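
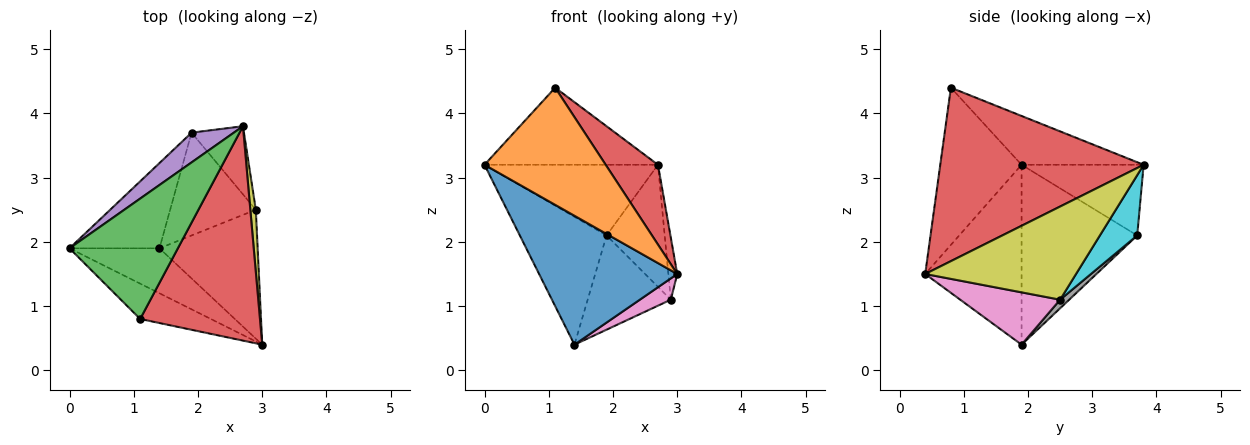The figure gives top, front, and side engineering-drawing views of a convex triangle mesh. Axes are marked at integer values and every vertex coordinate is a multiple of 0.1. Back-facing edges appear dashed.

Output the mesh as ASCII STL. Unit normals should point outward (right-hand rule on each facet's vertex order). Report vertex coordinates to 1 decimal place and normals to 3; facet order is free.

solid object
 facet normal -0.550 -0.788 -0.275
  outer loop
   vertex 1.4 1.9 0.4
   vertex 3.0 0.4 1.5
   vertex 0.0 1.9 3.2
  endloop
 endfacet
 facet normal -0.540 -0.806 -0.243
  outer loop
   vertex 1.1 0.8 4.4
   vertex 0.0 1.9 3.2
   vertex 3.0 0.4 1.5
  endloop
 endfacet
 facet normal -0.355 0.504 0.787
  outer loop
   vertex 1.1 0.8 4.4
   vertex 2.7 3.8 3.2
   vertex 0.0 1.9 3.2
  endloop
 endfacet
 facet normal 0.805 -0.207 0.556
  outer loop
   vertex 1.1 0.8 4.4
   vertex 3.0 0.4 1.5
   vertex 2.7 3.8 3.2
  endloop
 endfacet
 facet normal -0.544 0.773 0.325
  outer loop
   vertex 1.9 3.7 2.1
   vertex 0.0 1.9 3.2
   vertex 2.7 3.8 3.2
  endloop
 endfacet
 facet normal -0.743 0.557 -0.371
  outer loop
   vertex 1.9 3.7 2.1
   vertex 1.4 1.9 0.4
   vertex 0.0 1.9 3.2
  endloop
 endfacet
 facet normal 0.465 -0.144 -0.873
  outer loop
   vertex 2.9 2.5 1.1
   vertex 3.0 0.4 1.5
   vertex 1.4 1.9 0.4
  endloop
 endfacet
 facet normal 0.074 0.674 -0.735
  outer loop
   vertex 2.9 2.5 1.1
   vertex 1.4 1.9 0.4
   vertex 1.9 3.7 2.1
  endloop
 endfacet
 facet normal 0.997 0.059 0.059
  outer loop
   vertex 2.9 2.5 1.1
   vertex 2.7 3.8 3.2
   vertex 3.0 0.4 1.5
  endloop
 endfacet
 facet normal 0.489 0.762 -0.425
  outer loop
   vertex 2.9 2.5 1.1
   vertex 1.9 3.7 2.1
   vertex 2.7 3.8 3.2
  endloop
 endfacet
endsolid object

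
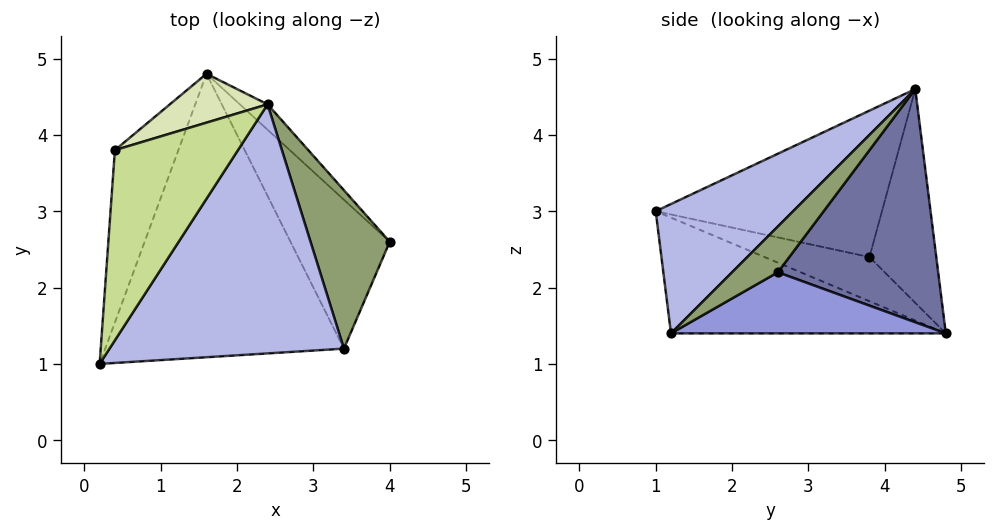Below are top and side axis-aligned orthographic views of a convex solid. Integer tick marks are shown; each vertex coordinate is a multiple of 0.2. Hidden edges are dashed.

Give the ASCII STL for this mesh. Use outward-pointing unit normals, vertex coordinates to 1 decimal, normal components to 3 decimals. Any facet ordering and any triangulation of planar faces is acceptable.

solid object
 facet normal 0.688 0.721 -0.082
  outer loop
   vertex 2.4 4.4 4.6
   vertex 4.0 2.6 2.2
   vertex 1.6 4.8 1.4
  endloop
 endfacet
 facet normal -0.426 -0.213 -0.879
  outer loop
   vertex 3.4 1.2 1.4
   vertex 0.2 1.0 3.0
   vertex 1.6 4.8 1.4
  endloop
 endfacet
 facet normal 0.507 0.253 -0.824
  outer loop
   vertex 3.4 1.2 1.4
   vertex 1.6 4.8 1.4
   vertex 4.0 2.6 2.2
  endloop
 endfacet
 facet normal 0.391 -0.587 0.709
  outer loop
   vertex 3.4 1.2 1.4
   vertex 2.4 4.4 4.6
   vertex 0.2 1.0 3.0
  endloop
 endfacet
 facet normal 0.408 -0.578 0.706
  outer loop
   vertex 3.4 1.2 1.4
   vertex 4.0 2.6 2.2
   vertex 2.4 4.4 4.6
  endloop
 endfacet
 facet normal -0.566 -0.134 -0.813
  outer loop
   vertex 0.4 3.8 2.4
   vertex 1.6 4.8 1.4
   vertex 0.2 1.0 3.0
  endloop
 endfacet
 facet normal -0.752 0.189 0.632
  outer loop
   vertex 0.4 3.8 2.4
   vertex 0.2 1.0 3.0
   vertex 2.4 4.4 4.6
  endloop
 endfacet
 facet normal -0.503 0.833 0.230
  outer loop
   vertex 0.4 3.8 2.4
   vertex 2.4 4.4 4.6
   vertex 1.6 4.8 1.4
  endloop
 endfacet
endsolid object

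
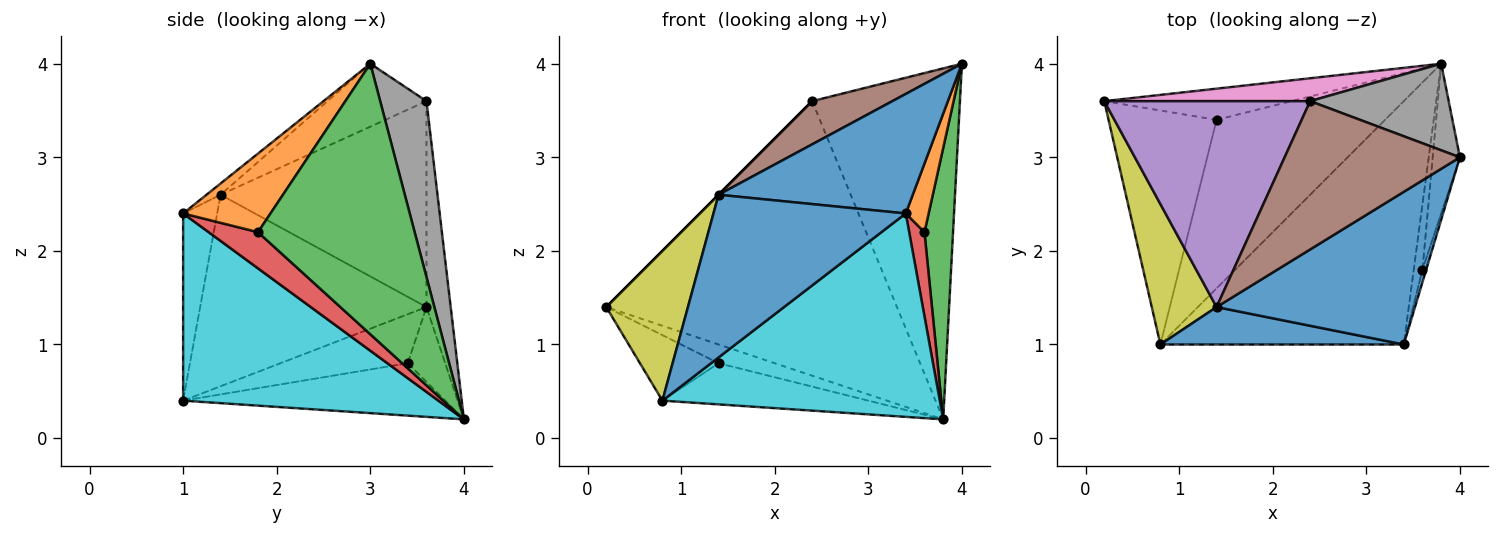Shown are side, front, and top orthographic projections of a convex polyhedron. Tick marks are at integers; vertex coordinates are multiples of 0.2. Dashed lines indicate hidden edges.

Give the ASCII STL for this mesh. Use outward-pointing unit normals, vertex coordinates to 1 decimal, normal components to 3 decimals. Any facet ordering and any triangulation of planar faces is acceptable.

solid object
 facet normal -0.045 -0.616 0.787
  outer loop
   vertex 1.4 1.4 2.6
   vertex 3.4 1.0 2.4
   vertex 4.0 3.0 4.0
  endloop
 endfacet
 facet normal 0.966 -0.253 -0.046
  outer loop
   vertex 3.6 1.8 2.2
   vertex 4.0 3.0 4.0
   vertex 3.4 1.0 2.4
  endloop
 endfacet
 facet normal 0.979 -0.179 -0.099
  outer loop
   vertex 3.6 1.8 2.2
   vertex 3.8 4.0 0.2
   vertex 4.0 3.0 4.0
  endloop
 endfacet
 facet normal 0.931 -0.289 -0.225
  outer loop
   vertex 3.6 1.8 2.2
   vertex 3.4 1.0 2.4
   vertex 3.8 4.0 0.2
  endloop
 endfacet
 facet normal -0.707 0.000 0.707
  outer loop
   vertex 2.4 3.6 3.6
   vertex 0.2 3.6 1.4
   vertex 1.4 1.4 2.6
  endloop
 endfacet
 facet normal -0.326 -0.264 0.908
  outer loop
   vertex 2.4 3.6 3.6
   vertex 1.4 1.4 2.6
   vertex 4.0 3.0 4.0
  endloop
 endfacet
 facet normal -0.083 0.993 0.083
  outer loop
   vertex 2.4 3.6 3.6
   vertex 3.8 4.0 0.2
   vertex 0.2 3.6 1.4
  endloop
 endfacet
 facet normal 0.291 0.929 0.229
  outer loop
   vertex 2.4 3.6 3.6
   vertex 4.0 3.0 4.0
   vertex 3.8 4.0 0.2
  endloop
 endfacet
 facet normal -0.896 -0.323 0.303
  outer loop
   vertex 0.8 1.0 0.4
   vertex 1.4 1.4 2.6
   vertex 0.2 3.6 1.4
  endloop
 endfacet
 facet normal 0.508 -0.552 -0.661
  outer loop
   vertex 0.8 1.0 0.4
   vertex 3.8 4.0 0.2
   vertex 3.4 1.0 2.4
  endloop
 endfacet
 facet normal -0.170 -0.960 0.221
  outer loop
   vertex 0.8 1.0 0.4
   vertex 3.4 1.0 2.4
   vertex 1.4 1.4 2.6
  endloop
 endfacet
 facet normal -0.324 0.487 -0.811
  outer loop
   vertex 1.4 3.4 0.8
   vertex 0.2 3.6 1.4
   vertex 3.8 4.0 0.2
  endloop
 endfacet
 facet normal -0.400 0.247 -0.883
  outer loop
   vertex 1.4 3.4 0.8
   vertex 0.8 1.0 0.4
   vertex 0.2 3.6 1.4
  endloop
 endfacet
 facet normal -0.289 0.227 -0.930
  outer loop
   vertex 1.4 3.4 0.8
   vertex 3.8 4.0 0.2
   vertex 0.8 1.0 0.4
  endloop
 endfacet
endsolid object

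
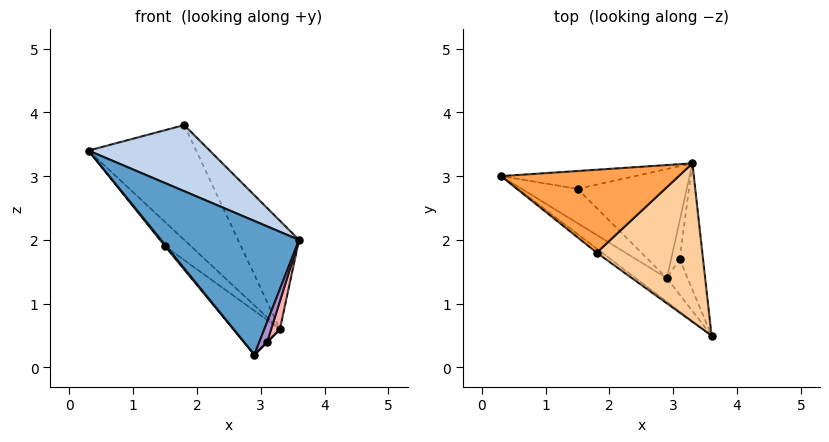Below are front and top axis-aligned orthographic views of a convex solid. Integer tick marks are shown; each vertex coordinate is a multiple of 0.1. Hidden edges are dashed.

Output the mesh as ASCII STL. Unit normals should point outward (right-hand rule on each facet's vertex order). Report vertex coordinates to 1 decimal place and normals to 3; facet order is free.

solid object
 facet normal -0.634 -0.762 -0.134
  outer loop
   vertex 2.9 1.4 0.2
   vertex 3.6 0.5 2.0
   vertex 0.3 3.0 3.4
  endloop
 endfacet
 facet normal -0.616 -0.786 -0.048
  outer loop
   vertex 1.8 1.8 3.8
   vertex 0.3 3.0 3.4
   vertex 3.6 0.5 2.0
  endloop
 endfacet
 facet normal 0.442 0.727 0.525
  outer loop
   vertex 1.8 1.8 3.8
   vertex 3.3 3.2 0.6
   vertex 0.3 3.0 3.4
  endloop
 endfacet
 facet normal 0.777 0.356 0.520
  outer loop
   vertex 1.8 1.8 3.8
   vertex 3.6 0.5 2.0
   vertex 3.3 3.2 0.6
  endloop
 endfacet
 facet normal -0.519 0.688 -0.507
  outer loop
   vertex 1.5 2.8 1.9
   vertex 0.3 3.0 3.4
   vertex 3.3 3.2 0.6
  endloop
 endfacet
 facet normal -0.782 -0.027 -0.622
  outer loop
   vertex 1.5 2.8 1.9
   vertex 2.9 1.4 0.2
   vertex 0.3 3.0 3.4
  endloop
 endfacet
 facet normal -0.602 0.298 -0.741
  outer loop
   vertex 1.5 2.8 1.9
   vertex 3.3 3.2 0.6
   vertex 2.9 1.4 0.2
  endloop
 endfacet
 facet normal 0.933 -0.078 -0.350
  outer loop
   vertex 3.1 1.7 0.4
   vertex 3.3 3.2 0.6
   vertex 3.6 0.5 2.0
  endloop
 endfacet
 facet normal 0.849 -0.259 -0.460
  outer loop
   vertex 3.1 1.7 0.4
   vertex 3.6 0.5 2.0
   vertex 2.9 1.4 0.2
  endloop
 endfacet
 facet normal 0.707 0.000 -0.707
  outer loop
   vertex 3.1 1.7 0.4
   vertex 2.9 1.4 0.2
   vertex 3.3 3.2 0.6
  endloop
 endfacet
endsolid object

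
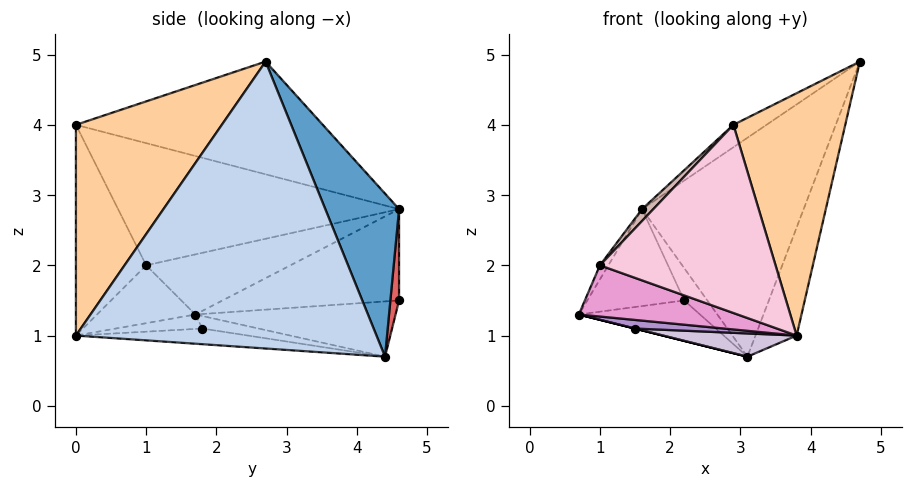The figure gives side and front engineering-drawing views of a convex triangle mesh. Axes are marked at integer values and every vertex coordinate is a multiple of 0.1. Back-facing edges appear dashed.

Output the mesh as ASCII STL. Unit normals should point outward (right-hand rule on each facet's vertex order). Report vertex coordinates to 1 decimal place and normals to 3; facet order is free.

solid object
 facet normal 0.406 0.890 0.206
  outer loop
   vertex 3.1 4.4 0.7
   vertex 1.6 4.6 2.8
   vertex 4.7 2.7 4.9
  endloop
 endfacet
 facet normal 0.943 0.129 -0.307
  outer loop
   vertex 3.8 0.0 1.0
   vertex 3.1 4.4 0.7
   vertex 4.7 2.7 4.9
  endloop
 endfacet
 facet normal -0.529 0.071 0.845
  outer loop
   vertex 2.9 0.0 4.0
   vertex 4.7 2.7 4.9
   vertex 1.6 4.6 2.8
  endloop
 endfacet
 facet normal 0.772 -0.592 0.232
  outer loop
   vertex 2.9 0.0 4.0
   vertex 3.8 0.0 1.0
   vertex 4.7 2.7 4.9
  endloop
 endfacet
 facet normal -0.813 0.446 -0.375
  outer loop
   vertex 2.2 4.6 1.5
   vertex 0.7 1.7 1.3
   vertex 1.6 4.6 2.8
  endloop
 endfacet
 facet normal -0.578 0.350 -0.737
  outer loop
   vertex 2.2 4.6 1.5
   vertex 3.1 4.4 0.7
   vertex 0.7 1.7 1.3
  endloop
 endfacet
 facet normal 0.348 0.924 0.161
  outer loop
   vertex 2.2 4.6 1.5
   vertex 1.6 4.6 2.8
   vertex 3.1 4.4 0.7
  endloop
 endfacet
 facet normal -0.243 0.000 -0.970
  outer loop
   vertex 1.5 1.8 1.1
   vertex 0.7 1.7 1.3
   vertex 3.1 4.4 0.7
  endloop
 endfacet
 facet normal -0.211 -0.217 -0.953
  outer loop
   vertex 1.5 1.8 1.1
   vertex 3.8 0.0 1.0
   vertex 0.7 1.7 1.3
  endloop
 endfacet
 facet normal -0.110 -0.085 -0.990
  outer loop
   vertex 1.5 1.8 1.1
   vertex 3.1 4.4 0.7
   vertex 3.8 0.0 1.0
  endloop
 endfacet
 facet normal -0.898 0.052 0.437
  outer loop
   vertex 1.0 1.0 2.0
   vertex 1.6 4.6 2.8
   vertex 0.7 1.7 1.3
  endloop
 endfacet
 facet normal -0.732 -0.029 0.681
  outer loop
   vertex 1.0 1.0 2.0
   vertex 2.9 0.0 4.0
   vertex 1.6 4.6 2.8
  endloop
 endfacet
 facet normal -0.447 -0.721 -0.530
  outer loop
   vertex 1.0 1.0 2.0
   vertex 0.7 1.7 1.3
   vertex 3.8 0.0 1.0
  endloop
 endfacet
 facet normal -0.369 -0.923 -0.111
  outer loop
   vertex 1.0 1.0 2.0
   vertex 3.8 0.0 1.0
   vertex 2.9 0.0 4.0
  endloop
 endfacet
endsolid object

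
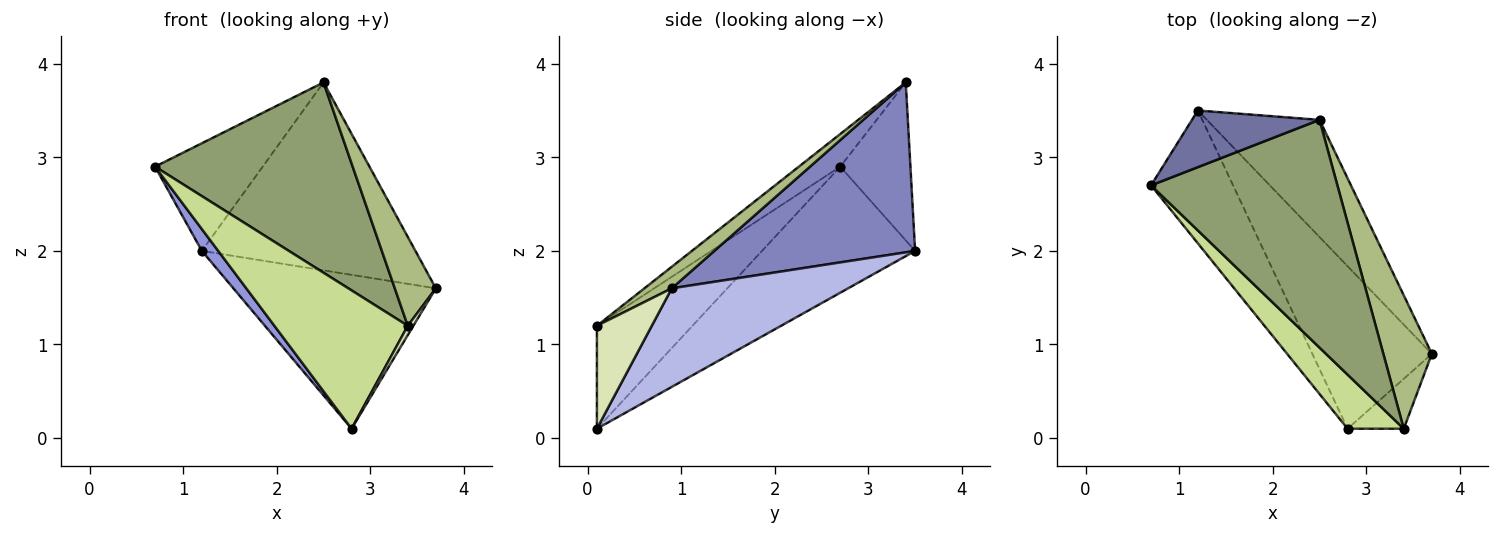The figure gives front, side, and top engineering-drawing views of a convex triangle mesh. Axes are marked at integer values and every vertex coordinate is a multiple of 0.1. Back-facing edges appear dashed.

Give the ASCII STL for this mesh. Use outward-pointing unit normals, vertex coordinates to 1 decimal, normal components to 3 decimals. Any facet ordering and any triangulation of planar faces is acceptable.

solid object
 facet normal -0.500 0.766 0.404
  outer loop
   vertex 1.2 3.5 2.0
   vertex 0.7 2.7 2.9
   vertex 2.5 3.4 3.8
  endloop
 endfacet
 facet normal 0.624 0.663 -0.414
  outer loop
   vertex 1.2 3.5 2.0
   vertex 2.5 3.4 3.8
   vertex 3.7 0.9 1.6
  endloop
 endfacet
 facet normal -0.835 -0.089 -0.543
  outer loop
   vertex 2.8 0.1 0.1
   vertex 0.7 2.7 2.9
   vertex 1.2 3.5 2.0
  endloop
 endfacet
 facet normal 0.514 0.590 -0.623
  outer loop
   vertex 2.8 0.1 0.1
   vertex 1.2 3.5 2.0
   vertex 3.7 0.9 1.6
  endloop
 endfacet
 facet normal -0.133 -0.636 0.761
  outer loop
   vertex 3.4 0.1 1.2
   vertex 2.5 3.4 3.8
   vertex 0.7 2.7 2.9
  endloop
 endfacet
 facet normal 0.347 -0.520 0.780
  outer loop
   vertex 3.4 0.1 1.2
   vertex 3.7 0.9 1.6
   vertex 2.5 3.4 3.8
  endloop
 endfacet
 facet normal -0.555 -0.775 0.303
  outer loop
   vertex 3.4 0.1 1.2
   vertex 0.7 2.7 2.9
   vertex 2.8 0.1 0.1
  endloop
 endfacet
 facet normal 0.874 -0.089 -0.477
  outer loop
   vertex 3.4 0.1 1.2
   vertex 2.8 0.1 0.1
   vertex 3.7 0.9 1.6
  endloop
 endfacet
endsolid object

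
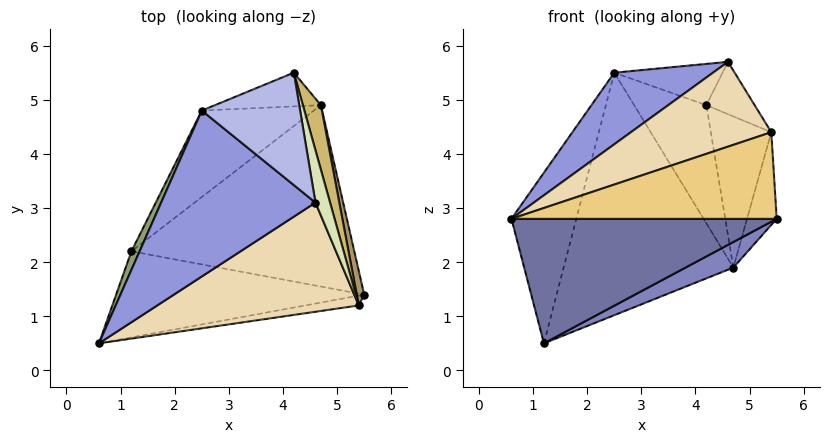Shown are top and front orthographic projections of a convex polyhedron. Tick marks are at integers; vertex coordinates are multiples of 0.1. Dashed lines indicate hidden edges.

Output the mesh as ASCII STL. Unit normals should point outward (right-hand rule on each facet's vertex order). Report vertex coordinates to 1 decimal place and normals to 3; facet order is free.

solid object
 facet normal 0.149 -0.813 -0.562
  outer loop
   vertex 1.2 2.2 0.5
   vertex 5.5 1.4 2.8
   vertex 0.6 0.5 2.8
  endloop
 endfacet
 facet normal 0.450 -0.125 -0.884
  outer loop
   vertex 4.7 4.9 1.9
   vertex 5.5 1.4 2.8
   vertex 1.2 2.2 0.5
  endloop
 endfacet
 facet normal -0.378 -0.367 0.850
  outer loop
   vertex 2.5 4.8 5.5
   vertex 0.6 0.5 2.8
   vertex 4.6 3.1 5.7
  endloop
 endfacet
 facet normal 0.186 0.338 0.922
  outer loop
   vertex 2.5 4.8 5.5
   vertex 4.6 3.1 5.7
   vertex 4.2 5.5 4.9
  endloop
 endfacet
 facet normal -0.923 0.382 0.041
  outer loop
   vertex 2.5 4.8 5.5
   vertex 1.2 2.2 0.5
   vertex 0.6 0.5 2.8
  endloop
 endfacet
 facet normal -0.442 0.863 -0.246
  outer loop
   vertex 2.5 4.8 5.5
   vertex 4.2 5.5 4.9
   vertex 4.7 4.9 1.9
  endloop
 endfacet
 facet normal -0.510 0.810 -0.289
  outer loop
   vertex 2.5 4.8 5.5
   vertex 4.7 4.9 1.9
   vertex 1.2 2.2 0.5
  endloop
 endfacet
 facet normal 0.943 0.236 0.236
  outer loop
   vertex 5.4 1.2 4.4
   vertex 4.2 5.5 4.9
   vertex 4.6 3.1 5.7
  endloop
 endfacet
 facet normal 0.965 0.244 0.091
  outer loop
   vertex 5.4 1.2 4.4
   vertex 5.5 1.4 2.8
   vertex 4.7 4.9 1.9
  endloop
 endfacet
 facet normal 0.961 0.255 0.109
  outer loop
   vertex 5.4 1.2 4.4
   vertex 4.7 4.9 1.9
   vertex 4.2 5.5 4.9
  endloop
 endfacet
 facet normal 0.180 -0.977 -0.111
  outer loop
   vertex 5.4 1.2 4.4
   vertex 0.6 0.5 2.8
   vertex 5.5 1.4 2.8
  endloop
 endfacet
 facet normal -0.171 -0.604 0.778
  outer loop
   vertex 5.4 1.2 4.4
   vertex 4.6 3.1 5.7
   vertex 0.6 0.5 2.8
  endloop
 endfacet
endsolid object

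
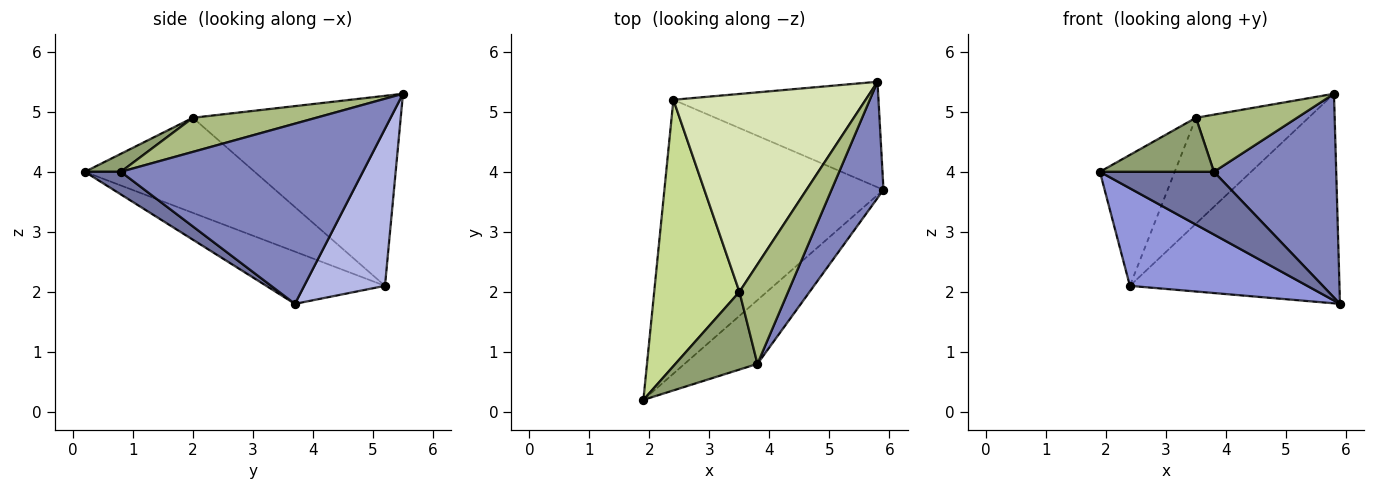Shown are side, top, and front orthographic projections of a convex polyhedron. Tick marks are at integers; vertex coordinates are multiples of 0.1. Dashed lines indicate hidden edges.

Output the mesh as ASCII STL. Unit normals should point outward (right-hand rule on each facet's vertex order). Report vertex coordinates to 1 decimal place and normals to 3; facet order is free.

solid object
 facet normal 0.216 -0.685 -0.696
  outer loop
   vertex 3.8 0.8 4.0
   vertex 1.9 0.2 4.0
   vertex 5.9 3.7 1.8
  endloop
 endfacet
 facet normal 0.864 -0.437 0.249
  outer loop
   vertex 3.8 0.8 4.0
   vertex 5.9 3.7 1.8
   vertex 5.8 5.5 5.3
  endloop
 endfacet
 facet normal -0.219 -0.327 -0.919
  outer loop
   vertex 2.4 5.2 2.1
   vertex 5.9 3.7 1.8
   vertex 1.9 0.2 4.0
  endloop
 endfacet
 facet normal 0.326 0.845 -0.425
  outer loop
   vertex 2.4 5.2 2.1
   vertex 5.8 5.5 5.3
   vertex 5.9 3.7 1.8
  endloop
 endfacet
 facet normal 0.177 -0.562 0.808
  outer loop
   vertex 3.5 2.0 4.9
   vertex 1.9 0.2 4.0
   vertex 3.8 0.8 4.0
  endloop
 endfacet
 facet normal 0.519 -0.426 0.741
  outer loop
   vertex 3.5 2.0 4.9
   vertex 3.8 0.8 4.0
   vertex 5.8 5.5 5.3
  endloop
 endfacet
 facet normal -0.707 0.312 0.634
  outer loop
   vertex 3.5 2.0 4.9
   vertex 2.4 5.2 2.1
   vertex 1.9 0.2 4.0
  endloop
 endfacet
 facet normal -0.657 0.356 0.665
  outer loop
   vertex 3.5 2.0 4.9
   vertex 5.8 5.5 5.3
   vertex 2.4 5.2 2.1
  endloop
 endfacet
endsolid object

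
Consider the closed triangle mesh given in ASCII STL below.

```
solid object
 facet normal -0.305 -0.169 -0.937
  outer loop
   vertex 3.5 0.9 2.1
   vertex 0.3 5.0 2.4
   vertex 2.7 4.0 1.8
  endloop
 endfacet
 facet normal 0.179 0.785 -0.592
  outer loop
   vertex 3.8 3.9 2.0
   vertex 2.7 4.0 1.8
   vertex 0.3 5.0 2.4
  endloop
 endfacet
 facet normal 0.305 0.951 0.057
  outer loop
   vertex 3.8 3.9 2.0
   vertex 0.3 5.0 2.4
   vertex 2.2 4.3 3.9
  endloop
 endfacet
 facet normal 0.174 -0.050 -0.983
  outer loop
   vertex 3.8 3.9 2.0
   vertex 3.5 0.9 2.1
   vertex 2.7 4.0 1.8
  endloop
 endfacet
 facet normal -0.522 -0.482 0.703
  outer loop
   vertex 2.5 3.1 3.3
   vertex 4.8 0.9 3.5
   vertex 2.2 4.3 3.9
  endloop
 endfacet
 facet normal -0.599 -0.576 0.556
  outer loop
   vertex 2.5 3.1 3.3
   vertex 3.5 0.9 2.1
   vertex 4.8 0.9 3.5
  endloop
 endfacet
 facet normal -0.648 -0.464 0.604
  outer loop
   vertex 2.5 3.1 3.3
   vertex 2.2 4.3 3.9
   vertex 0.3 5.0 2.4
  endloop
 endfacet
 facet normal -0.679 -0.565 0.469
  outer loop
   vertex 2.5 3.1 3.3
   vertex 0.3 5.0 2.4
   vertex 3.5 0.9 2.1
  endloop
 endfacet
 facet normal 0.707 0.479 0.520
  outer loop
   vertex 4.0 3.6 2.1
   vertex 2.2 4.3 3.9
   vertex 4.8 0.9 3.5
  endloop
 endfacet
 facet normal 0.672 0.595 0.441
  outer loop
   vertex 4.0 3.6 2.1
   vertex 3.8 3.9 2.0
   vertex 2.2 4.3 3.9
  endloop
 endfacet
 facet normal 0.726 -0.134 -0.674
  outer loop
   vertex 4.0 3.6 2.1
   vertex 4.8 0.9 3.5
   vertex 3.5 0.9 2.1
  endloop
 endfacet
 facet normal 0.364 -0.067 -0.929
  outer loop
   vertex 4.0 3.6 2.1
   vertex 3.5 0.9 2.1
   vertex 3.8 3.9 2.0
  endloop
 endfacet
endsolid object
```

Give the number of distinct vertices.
8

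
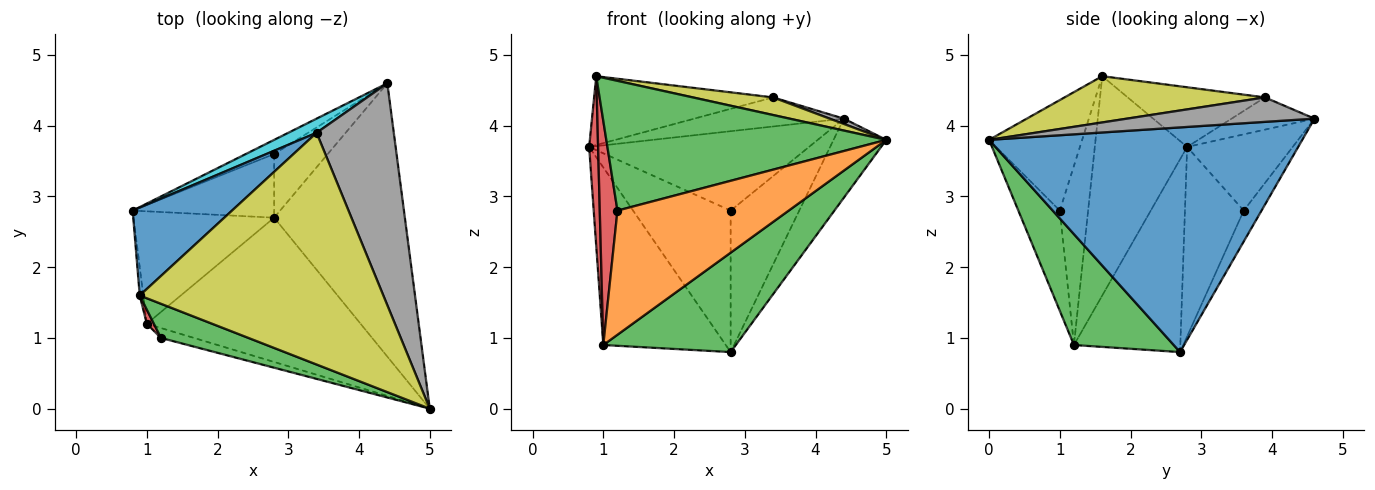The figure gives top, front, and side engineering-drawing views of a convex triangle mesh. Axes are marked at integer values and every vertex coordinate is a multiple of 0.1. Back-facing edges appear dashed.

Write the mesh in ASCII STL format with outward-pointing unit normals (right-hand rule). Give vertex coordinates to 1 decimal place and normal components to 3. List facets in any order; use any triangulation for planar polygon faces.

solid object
 facet normal 0.855 0.144 -0.498
  outer loop
   vertex 2.8 2.7 0.8
   vertex 4.4 4.6 4.1
   vertex 5.0 0.0 3.8
  endloop
 endfacet
 facet normal -0.592 0.681 -0.431
  outer loop
   vertex 1.0 1.2 0.9
   vertex 0.8 2.8 3.7
   vertex 2.8 2.7 0.8
  endloop
 endfacet
 facet normal 0.393 -0.522 -0.757
  outer loop
   vertex 1.0 1.2 0.9
   vertex 2.8 2.7 0.8
   vertex 5.0 0.0 3.8
  endloop
 endfacet
 facet normal -0.995 -0.096 -0.016
  outer loop
   vertex 0.9 1.6 4.7
   vertex 0.8 2.8 3.7
   vertex 1.0 1.2 0.9
  endloop
 endfacet
 facet normal -0.427 0.890 -0.159
  outer loop
   vertex 2.8 3.6 2.8
   vertex 0.8 2.8 3.7
   vertex 4.4 4.6 4.1
  endloop
 endfacet
 facet normal -0.482 0.799 -0.360
  outer loop
   vertex 2.8 3.6 2.8
   vertex 2.8 2.7 0.8
   vertex 0.8 2.8 3.7
  endloop
 endfacet
 facet normal -0.230 0.887 -0.399
  outer loop
   vertex 2.8 3.6 2.8
   vertex 4.4 4.6 4.1
   vertex 2.8 2.7 0.8
  endloop
 endfacet
 facet normal 0.302 -0.023 0.953
  outer loop
   vertex 3.4 3.9 4.4
   vertex 5.0 0.0 3.8
   vertex 4.4 4.6 4.1
  endloop
 endfacet
 facet normal 0.186 -0.074 0.980
  outer loop
   vertex 3.4 3.9 4.4
   vertex 0.9 1.6 4.7
   vertex 5.0 0.0 3.8
  endloop
 endfacet
 facet normal -0.446 0.805 0.392
  outer loop
   vertex 3.4 3.9 4.4
   vertex 4.4 4.6 4.1
   vertex 0.8 2.8 3.7
  endloop
 endfacet
 facet normal -0.427 0.557 0.712
  outer loop
   vertex 3.4 3.9 4.4
   vertex 0.8 2.8 3.7
   vertex 0.9 1.6 4.7
  endloop
 endfacet
 facet normal -0.235 -0.969 -0.077
  outer loop
   vertex 1.2 1.0 2.8
   vertex 1.0 1.2 0.9
   vertex 5.0 0.0 3.8
  endloop
 endfacet
 facet normal -0.306 -0.921 0.242
  outer loop
   vertex 1.2 1.0 2.8
   vertex 5.0 0.0 3.8
   vertex 0.9 1.6 4.7
  endloop
 endfacet
 facet normal -0.848 -0.530 0.033
  outer loop
   vertex 1.2 1.0 2.8
   vertex 0.9 1.6 4.7
   vertex 1.0 1.2 0.9
  endloop
 endfacet
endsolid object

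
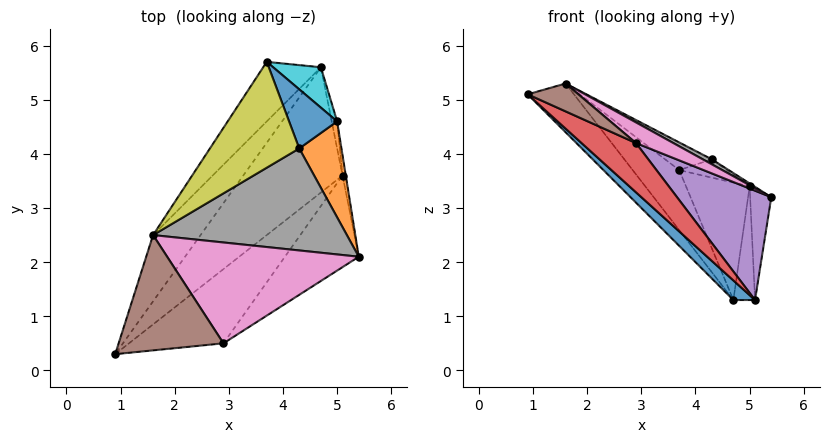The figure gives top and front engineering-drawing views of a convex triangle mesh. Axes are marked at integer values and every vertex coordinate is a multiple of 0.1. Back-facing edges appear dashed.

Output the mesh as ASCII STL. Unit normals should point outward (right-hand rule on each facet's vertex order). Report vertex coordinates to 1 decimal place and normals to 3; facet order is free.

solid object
 facet normal -0.611 -0.122 -0.782
  outer loop
   vertex 5.1 3.6 1.3
   vertex 0.9 0.3 5.1
   vertex 4.7 5.6 1.3
  endloop
 endfacet
 facet normal -0.853 0.310 -0.421
  outer loop
   vertex 1.6 2.5 5.3
   vertex 4.7 5.6 1.3
   vertex 0.9 0.3 5.1
  endloop
 endfacet
 facet normal -0.851 0.373 -0.370
  outer loop
   vertex 1.6 2.5 5.3
   vertex 3.7 5.7 3.7
   vertex 4.7 5.6 1.3
  endloop
 endfacet
 facet normal -0.305 -0.526 -0.794
  outer loop
   vertex 2.9 0.5 4.2
   vertex 0.9 0.3 5.1
   vertex 5.1 3.6 1.3
  endloop
 endfacet
 facet normal 0.228 -0.746 -0.625
  outer loop
   vertex 2.9 0.5 4.2
   vertex 5.1 3.6 1.3
   vertex 5.4 2.1 3.2
  endloop
 endfacet
 facet normal 0.419 -0.213 0.883
  outer loop
   vertex 2.9 0.5 4.2
   vertex 1.6 2.5 5.3
   vertex 0.9 0.3 5.1
  endloop
 endfacet
 facet normal 0.462 -0.178 0.869
  outer loop
   vertex 2.9 0.5 4.2
   vertex 5.4 2.1 3.2
   vertex 1.6 2.5 5.3
  endloop
 endfacet
 facet normal 0.480 -0.043 0.876
  outer loop
   vertex 4.3 4.1 3.9
   vertex 1.6 2.5 5.3
   vertex 5.4 2.1 3.2
  endloop
 endfacet
 facet normal 0.332 0.239 0.913
  outer loop
   vertex 4.3 4.1 3.9
   vertex 3.7 5.7 3.7
   vertex 1.6 2.5 5.3
  endloop
 endfacet
 facet normal 0.659 0.712 0.245
  outer loop
   vertex 5.0 4.6 3.4
   vertex 4.7 5.6 1.3
   vertex 3.7 5.7 3.7
  endloop
 endfacet
 facet normal 0.426 0.268 0.864
  outer loop
   vertex 5.0 4.6 3.4
   vertex 3.7 5.7 3.7
   vertex 4.3 4.1 3.9
  endloop
 endfacet
 facet normal 0.569 0.025 0.822
  outer loop
   vertex 5.0 4.6 3.4
   vertex 4.3 4.1 3.9
   vertex 5.4 2.1 3.2
  endloop
 endfacet
 facet normal 0.987 0.160 -0.029
  outer loop
   vertex 5.0 4.6 3.4
   vertex 5.4 2.1 3.2
   vertex 5.1 3.6 1.3
  endloop
 endfacet
 facet normal 0.980 0.196 -0.047
  outer loop
   vertex 5.0 4.6 3.4
   vertex 5.1 3.6 1.3
   vertex 4.7 5.6 1.3
  endloop
 endfacet
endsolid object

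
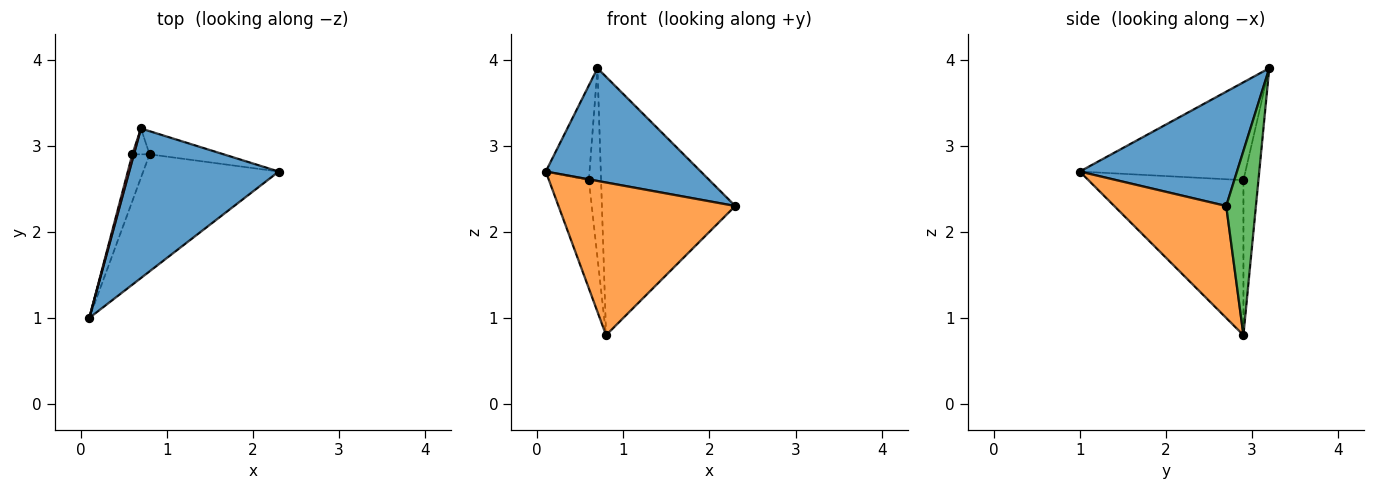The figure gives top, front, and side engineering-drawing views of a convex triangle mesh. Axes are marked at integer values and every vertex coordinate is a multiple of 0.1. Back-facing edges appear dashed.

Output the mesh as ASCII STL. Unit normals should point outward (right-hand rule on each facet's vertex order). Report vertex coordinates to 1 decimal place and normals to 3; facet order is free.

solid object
 facet normal 0.521 -0.514 0.682
  outer loop
   vertex 0.7 3.2 3.9
   vertex 0.1 1.0 2.7
   vertex 2.3 2.7 2.3
  endloop
 endfacet
 facet normal 0.449 -0.709 -0.544
  outer loop
   vertex 0.8 2.9 0.8
   vertex 2.3 2.7 2.3
   vertex 0.1 1.0 2.7
  endloop
 endfacet
 facet normal 0.217 0.972 -0.087
  outer loop
   vertex 0.8 2.9 0.8
   vertex 0.7 3.2 3.9
   vertex 2.3 2.7 2.3
  endloop
 endfacet
 facet normal -0.967 0.255 0.015
  outer loop
   vertex 0.6 2.9 2.6
   vertex 0.1 1.0 2.7
   vertex 0.7 3.2 3.9
  endloop
 endfacet
 facet normal -0.963 0.248 -0.107
  outer loop
   vertex 0.6 2.9 2.6
   vertex 0.8 2.9 0.8
   vertex 0.1 1.0 2.7
  endloop
 endfacet
 facet normal -0.772 0.629 -0.086
  outer loop
   vertex 0.6 2.9 2.6
   vertex 0.7 3.2 3.9
   vertex 0.8 2.9 0.8
  endloop
 endfacet
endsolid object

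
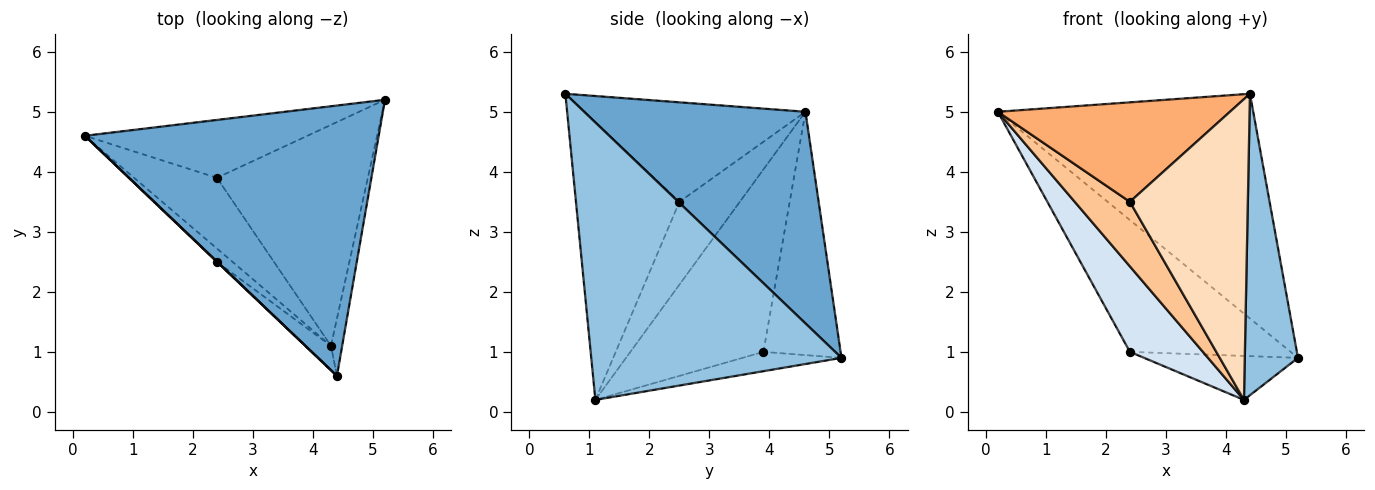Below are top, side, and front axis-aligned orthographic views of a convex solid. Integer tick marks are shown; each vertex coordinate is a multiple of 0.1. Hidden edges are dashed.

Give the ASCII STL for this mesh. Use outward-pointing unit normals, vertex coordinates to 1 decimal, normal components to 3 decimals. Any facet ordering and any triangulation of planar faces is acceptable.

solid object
 facet normal 0.485 0.559 0.673
  outer loop
   vertex 4.4 0.6 5.3
   vertex 5.2 5.2 0.9
   vertex 0.2 4.6 5.0
  endloop
 endfacet
 facet normal 0.977 -0.208 -0.040
  outer loop
   vertex 4.3 1.1 0.2
   vertex 5.2 5.2 0.9
   vertex 4.4 0.6 5.3
  endloop
 endfacet
 facet normal -0.402 0.838 -0.368
  outer loop
   vertex 2.4 3.9 1.0
   vertex 0.2 4.6 5.0
   vertex 5.2 5.2 0.9
  endloop
 endfacet
 facet normal -0.815 -0.447 -0.370
  outer loop
   vertex 2.4 3.9 1.0
   vertex 4.3 1.1 0.2
   vertex 0.2 4.6 5.0
  endloop
 endfacet
 facet normal -0.125 0.193 -0.973
  outer loop
   vertex 2.4 3.9 1.0
   vertex 5.2 5.2 0.9
   vertex 4.3 1.1 0.2
  endloop
 endfacet
 facet normal -0.690 -0.724 0.002
  outer loop
   vertex 2.4 2.5 3.5
   vertex 4.4 0.6 5.3
   vertex 0.2 4.6 5.0
  endloop
 endfacet
 facet normal -0.731 -0.668 -0.138
  outer loop
   vertex 2.4 2.5 3.5
   vertex 0.2 4.6 5.0
   vertex 4.3 1.1 0.2
  endloop
 endfacet
 facet normal -0.658 -0.750 -0.061
  outer loop
   vertex 2.4 2.5 3.5
   vertex 4.3 1.1 0.2
   vertex 4.4 0.6 5.3
  endloop
 endfacet
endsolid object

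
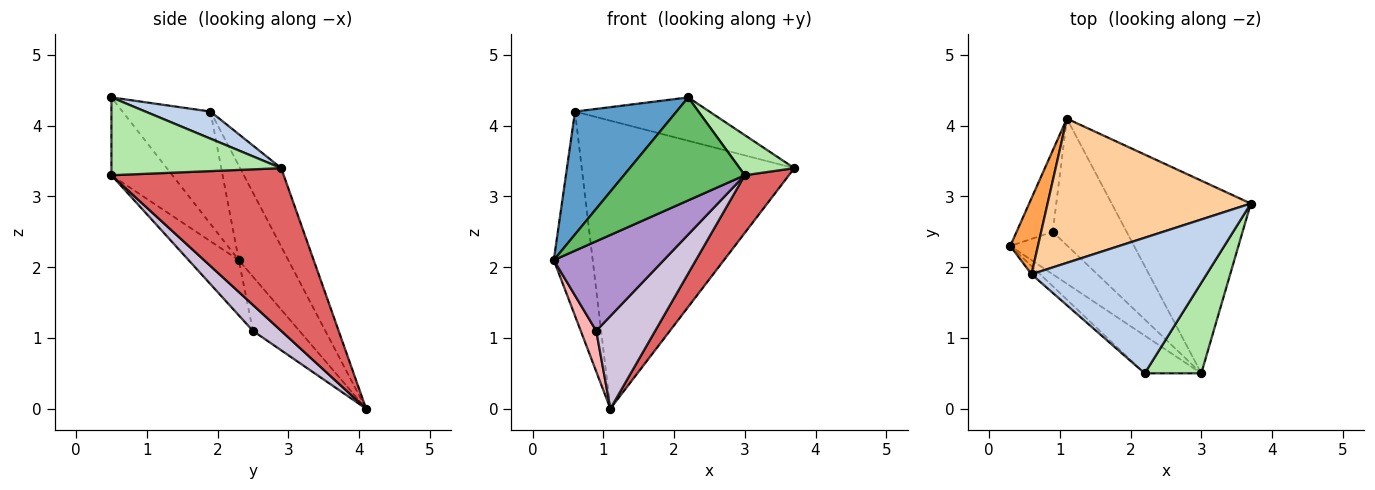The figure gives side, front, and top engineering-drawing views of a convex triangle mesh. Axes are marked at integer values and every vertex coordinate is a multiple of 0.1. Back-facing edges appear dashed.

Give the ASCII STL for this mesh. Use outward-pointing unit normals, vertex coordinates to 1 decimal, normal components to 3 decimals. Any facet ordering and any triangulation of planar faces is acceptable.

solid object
 facet normal -0.654 -0.755 -0.050
  outer loop
   vertex 0.6 1.9 4.2
   vertex 0.3 2.3 2.1
   vertex 2.2 0.5 4.4
  endloop
 endfacet
 facet normal 0.146 0.301 0.942
  outer loop
   vertex 0.6 1.9 4.2
   vertex 2.2 0.5 4.4
   vertex 3.7 2.9 3.4
  endloop
 endfacet
 facet normal -0.766 0.602 0.224
  outer loop
   vertex 0.6 1.9 4.2
   vertex 1.1 4.1 0.0
   vertex 0.3 2.3 2.1
  endloop
 endfacet
 facet normal -0.170 0.881 0.441
  outer loop
   vertex 0.6 1.9 4.2
   vertex 3.7 2.9 3.4
   vertex 1.1 4.1 0.0
  endloop
 endfacet
 facet normal -0.428 -0.849 -0.311
  outer loop
   vertex 3.0 0.5 3.3
   vertex 2.2 0.5 4.4
   vertex 0.3 2.3 2.1
  endloop
 endfacet
 facet normal 0.783 -0.252 0.569
  outer loop
   vertex 3.0 0.5 3.3
   vertex 3.7 2.9 3.4
   vertex 2.2 0.5 4.4
  endloop
 endfacet
 facet normal 0.746 -0.191 -0.638
  outer loop
   vertex 3.0 0.5 3.3
   vertex 1.1 4.1 0.0
   vertex 3.7 2.9 3.4
  endloop
 endfacet
 facet normal -0.802 -0.267 -0.535
  outer loop
   vertex 0.9 2.5 1.1
   vertex 0.3 2.3 2.1
   vertex 1.1 4.1 0.0
  endloop
 endfacet
 facet normal -0.381 -0.836 -0.396
  outer loop
   vertex 0.9 2.5 1.1
   vertex 3.0 0.5 3.3
   vertex 0.3 2.3 2.1
  endloop
 endfacet
 facet normal 0.273 -0.568 -0.777
  outer loop
   vertex 0.9 2.5 1.1
   vertex 1.1 4.1 0.0
   vertex 3.0 0.5 3.3
  endloop
 endfacet
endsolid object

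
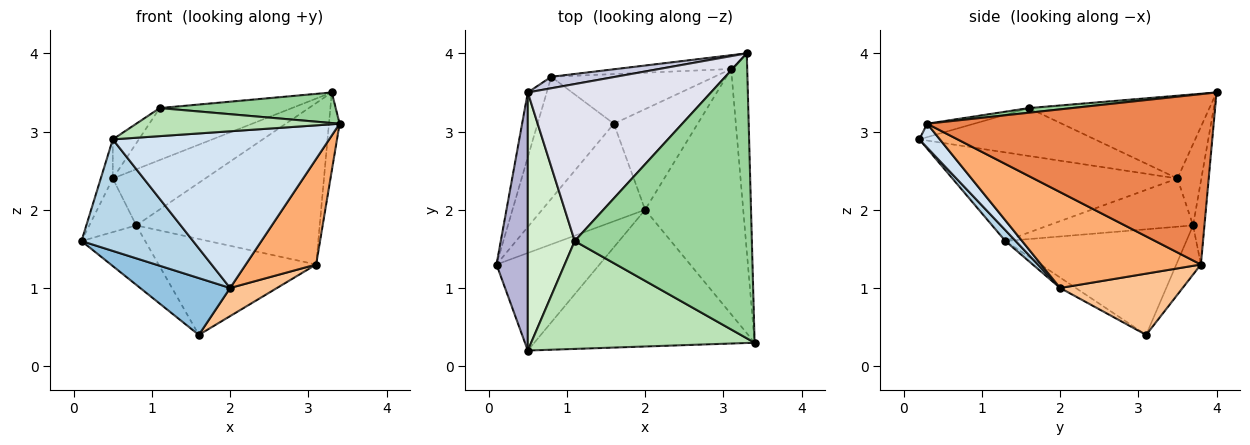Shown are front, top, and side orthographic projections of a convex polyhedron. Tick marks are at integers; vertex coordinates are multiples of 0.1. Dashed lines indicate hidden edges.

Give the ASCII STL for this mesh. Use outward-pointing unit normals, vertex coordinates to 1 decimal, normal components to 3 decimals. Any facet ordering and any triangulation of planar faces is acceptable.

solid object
 facet normal -0.780 0.274 -0.563
  outer loop
   vertex 0.8 3.7 1.8
   vertex 1.6 3.1 0.4
   vertex 0.1 1.3 1.6
  endloop
 endfacet
 facet normal -0.087 -0.501 -0.861
  outer loop
   vertex 2.0 2.0 1.0
   vertex 0.1 1.3 1.6
   vertex 1.6 3.1 0.4
  endloop
 endfacet
 facet normal 0.069 -0.751 -0.657
  outer loop
   vertex 2.0 2.0 1.0
   vertex 0.5 0.2 2.9
   vertex 0.1 1.3 1.6
  endloop
 endfacet
 facet normal 0.071 -0.752 -0.656
  outer loop
   vertex 2.0 2.0 1.0
   vertex 3.4 0.3 3.1
   vertex 0.5 0.2 2.9
  endloop
 endfacet
 facet normal 0.995 0.037 -0.094
  outer loop
   vertex 3.1 3.8 1.3
   vertex 3.3 4.0 3.5
   vertex 3.4 0.3 3.1
  endloop
 endfacet
 facet normal 0.668 -0.294 -0.684
  outer loop
   vertex 3.1 3.8 1.3
   vertex 3.4 0.3 3.1
   vertex 2.0 2.0 1.0
  endloop
 endfacet
 facet normal 0.575 -0.220 -0.788
  outer loop
   vertex 3.1 3.8 1.3
   vertex 2.0 2.0 1.0
   vertex 1.6 3.1 0.4
  endloop
 endfacet
 facet normal -0.062 0.994 -0.085
  outer loop
   vertex 3.1 3.8 1.3
   vertex 0.8 3.7 1.8
   vertex 3.3 4.0 3.5
  endloop
 endfacet
 facet normal -0.137 0.880 -0.455
  outer loop
   vertex 3.1 3.8 1.3
   vertex 1.6 3.1 0.4
   vertex 0.8 3.7 1.8
  endloop
 endfacet
 facet normal 0.026 -0.107 0.994
  outer loop
   vertex 1.1 1.6 3.3
   vertex 3.4 0.3 3.1
   vertex 3.3 4.0 3.5
  endloop
 endfacet
 facet normal -0.058 -0.251 0.966
  outer loop
   vertex 1.1 1.6 3.3
   vertex 0.5 0.2 2.9
   vertex 3.4 0.3 3.1
  endloop
 endfacet
 facet normal -0.710 0.105 0.696
  outer loop
   vertex 0.5 3.5 2.4
   vertex 0.5 0.2 2.9
   vertex 1.1 1.6 3.3
  endloop
 endfacet
 facet normal -0.891 0.289 -0.349
  outer loop
   vertex 0.5 3.5 2.4
   vertex 0.8 3.7 1.8
   vertex 0.1 1.3 1.6
  endloop
 endfacet
 facet normal -0.942 0.050 0.332
  outer loop
   vertex 0.5 3.5 2.4
   vertex 0.1 1.3 1.6
   vertex 0.5 0.2 2.9
  endloop
 endfacet
 facet normal -0.246 0.950 0.194
  outer loop
   vertex 0.5 3.5 2.4
   vertex 3.3 4.0 3.5
   vertex 0.8 3.7 1.8
  endloop
 endfacet
 facet normal -0.394 0.289 0.872
  outer loop
   vertex 0.5 3.5 2.4
   vertex 1.1 1.6 3.3
   vertex 3.3 4.0 3.5
  endloop
 endfacet
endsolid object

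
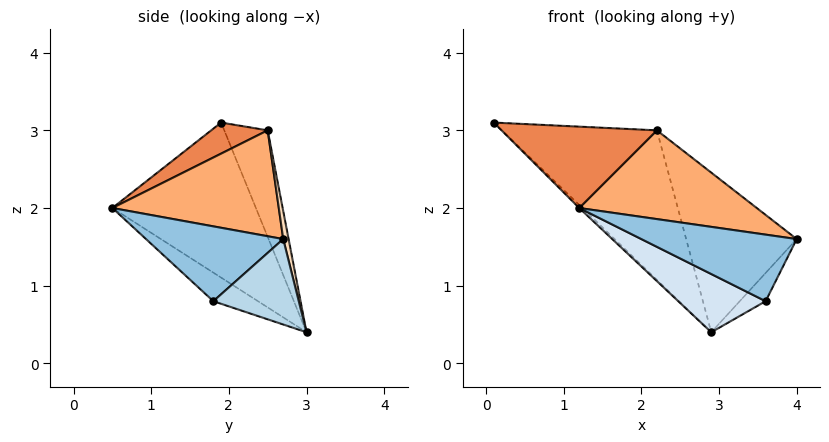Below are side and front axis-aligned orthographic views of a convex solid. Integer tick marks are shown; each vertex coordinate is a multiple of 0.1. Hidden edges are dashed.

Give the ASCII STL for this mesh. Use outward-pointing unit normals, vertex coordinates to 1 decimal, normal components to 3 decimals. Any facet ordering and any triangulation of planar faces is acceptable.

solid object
 facet normal -0.697 0.015 -0.717
  outer loop
   vertex 2.9 3.0 0.4
   vertex 1.2 0.5 2.0
   vertex 0.1 1.9 3.1
  endloop
 endfacet
 facet normal 0.589 -0.667 0.456
  outer loop
   vertex 3.6 1.8 0.8
   vertex 4.0 2.7 1.6
   vertex 1.2 0.5 2.0
  endloop
 endfacet
 facet normal 0.746 0.226 -0.627
  outer loop
   vertex 3.6 1.8 0.8
   vertex 2.9 3.0 0.4
   vertex 4.0 2.7 1.6
  endloop
 endfacet
 facet normal -0.214 -0.419 -0.882
  outer loop
   vertex 3.6 1.8 0.8
   vertex 1.2 0.5 2.0
   vertex 2.9 3.0 0.4
  endloop
 endfacet
 facet normal 0.186 -0.512 0.838
  outer loop
   vertex 2.2 2.5 3.0
   vertex 0.1 1.9 3.1
   vertex 1.2 0.5 2.0
  endloop
 endfacet
 facet normal 0.541 -0.577 0.613
  outer loop
   vertex 2.2 2.5 3.0
   vertex 1.2 0.5 2.0
   vertex 4.0 2.7 1.6
  endloop
 endfacet
 facet normal -0.268 0.957 0.112
  outer loop
   vertex 2.2 2.5 3.0
   vertex 2.9 3.0 0.4
   vertex 0.1 1.9 3.1
  endloop
 endfacet
 facet normal 0.048 0.978 0.201
  outer loop
   vertex 2.2 2.5 3.0
   vertex 4.0 2.7 1.6
   vertex 2.9 3.0 0.4
  endloop
 endfacet
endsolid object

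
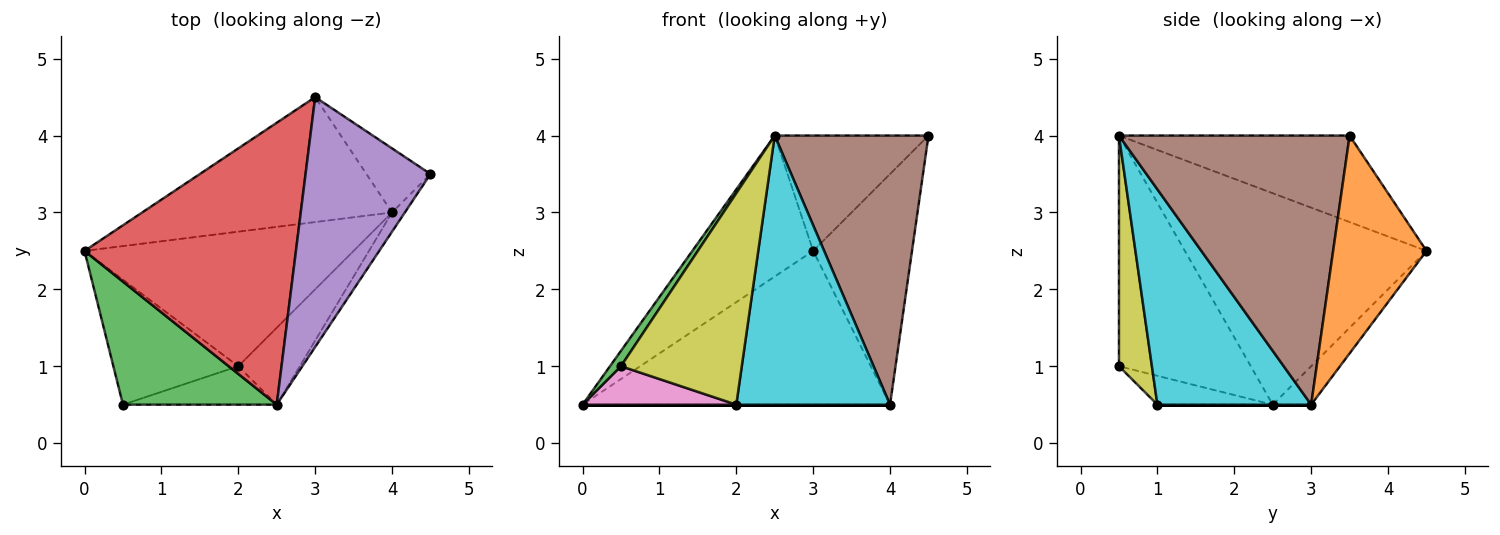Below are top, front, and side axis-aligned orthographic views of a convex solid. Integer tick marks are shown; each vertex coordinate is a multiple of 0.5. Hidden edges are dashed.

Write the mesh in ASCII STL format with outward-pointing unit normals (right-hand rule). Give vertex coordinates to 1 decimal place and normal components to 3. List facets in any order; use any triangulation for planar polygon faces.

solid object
 facet normal -0.097 0.772 -0.628
  outer loop
   vertex 4.0 3.0 0.5
   vertex 0.0 2.5 0.5
   vertex 3.0 4.5 2.5
  endloop
 endfacet
 facet normal 0.673 0.713 -0.198
  outer loop
   vertex 4.0 3.0 0.5
   vertex 3.0 4.5 2.5
   vertex 4.5 3.5 4.0
  endloop
 endfacet
 facet normal -0.830 -0.069 0.553
  outer loop
   vertex 2.5 0.5 4.0
   vertex 0.0 2.5 0.5
   vertex 0.5 0.5 1.0
  endloop
 endfacet
 facet normal -0.667 0.333 0.667
  outer loop
   vertex 2.5 0.5 4.0
   vertex 3.0 4.5 2.5
   vertex 0.0 2.5 0.5
  endloop
 endfacet
 facet normal -0.532 0.355 0.769
  outer loop
   vertex 2.5 0.5 4.0
   vertex 4.5 3.5 4.0
   vertex 3.0 4.5 2.5
  endloop
 endfacet
 facet normal 0.831 -0.554 -0.040
  outer loop
   vertex 2.5 0.5 4.0
   vertex 4.0 3.0 0.5
   vertex 4.5 3.5 4.0
  endloop
 endfacet
 facet normal -0.215 -0.287 -0.933
  outer loop
   vertex 2.0 1.0 0.5
   vertex 0.5 0.5 1.0
   vertex 0.0 2.5 0.5
  endloop
 endfacet
 facet normal 0.000 0.000 -1.000
  outer loop
   vertex 2.0 1.0 0.5
   vertex 0.0 2.5 0.5
   vertex 4.0 3.0 0.5
  endloop
 endfacet
 facet normal 0.259 -0.950 -0.173
  outer loop
   vertex 2.0 1.0 0.5
   vertex 2.5 0.5 4.0
   vertex 0.5 0.5 1.0
  endloop
 endfacet
 facet normal 0.693 -0.693 -0.198
  outer loop
   vertex 2.0 1.0 0.5
   vertex 4.0 3.0 0.5
   vertex 2.5 0.5 4.0
  endloop
 endfacet
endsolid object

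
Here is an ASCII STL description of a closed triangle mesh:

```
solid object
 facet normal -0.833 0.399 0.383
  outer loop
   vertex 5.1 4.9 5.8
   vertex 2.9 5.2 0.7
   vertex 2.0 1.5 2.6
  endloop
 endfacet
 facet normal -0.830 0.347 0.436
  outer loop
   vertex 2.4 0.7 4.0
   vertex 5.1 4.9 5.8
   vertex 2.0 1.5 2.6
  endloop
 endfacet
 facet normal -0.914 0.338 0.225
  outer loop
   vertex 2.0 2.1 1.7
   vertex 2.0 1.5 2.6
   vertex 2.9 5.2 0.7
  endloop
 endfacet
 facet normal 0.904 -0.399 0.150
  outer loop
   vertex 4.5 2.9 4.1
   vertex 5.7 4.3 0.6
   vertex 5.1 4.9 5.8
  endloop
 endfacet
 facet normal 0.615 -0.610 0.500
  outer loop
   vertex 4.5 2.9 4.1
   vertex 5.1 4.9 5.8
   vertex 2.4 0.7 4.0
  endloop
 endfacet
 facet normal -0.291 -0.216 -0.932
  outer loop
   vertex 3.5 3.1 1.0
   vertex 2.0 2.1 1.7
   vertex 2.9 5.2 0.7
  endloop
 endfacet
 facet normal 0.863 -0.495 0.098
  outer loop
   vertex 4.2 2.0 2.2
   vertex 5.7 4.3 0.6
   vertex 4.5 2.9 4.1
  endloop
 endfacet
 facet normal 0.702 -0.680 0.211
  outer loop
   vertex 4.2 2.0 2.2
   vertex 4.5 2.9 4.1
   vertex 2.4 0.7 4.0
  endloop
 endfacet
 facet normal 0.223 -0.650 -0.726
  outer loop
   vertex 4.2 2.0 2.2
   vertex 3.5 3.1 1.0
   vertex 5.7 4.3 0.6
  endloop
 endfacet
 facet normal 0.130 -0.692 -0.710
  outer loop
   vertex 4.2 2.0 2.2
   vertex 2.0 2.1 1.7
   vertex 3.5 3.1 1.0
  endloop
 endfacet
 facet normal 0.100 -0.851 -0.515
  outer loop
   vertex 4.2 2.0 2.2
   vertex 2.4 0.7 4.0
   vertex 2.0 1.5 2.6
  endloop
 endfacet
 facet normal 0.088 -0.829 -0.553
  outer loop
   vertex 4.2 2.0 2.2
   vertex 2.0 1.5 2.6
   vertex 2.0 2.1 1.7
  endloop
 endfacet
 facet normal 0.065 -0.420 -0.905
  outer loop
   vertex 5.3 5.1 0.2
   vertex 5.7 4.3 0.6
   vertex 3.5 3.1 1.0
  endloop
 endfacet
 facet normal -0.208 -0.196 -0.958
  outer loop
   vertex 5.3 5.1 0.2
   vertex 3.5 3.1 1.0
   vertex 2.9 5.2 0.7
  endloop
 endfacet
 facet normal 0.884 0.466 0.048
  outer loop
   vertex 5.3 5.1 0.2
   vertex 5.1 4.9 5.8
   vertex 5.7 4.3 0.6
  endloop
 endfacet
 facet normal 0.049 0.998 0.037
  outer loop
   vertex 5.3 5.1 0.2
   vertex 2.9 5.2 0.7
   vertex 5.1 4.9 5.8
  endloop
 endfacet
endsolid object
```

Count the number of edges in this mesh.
24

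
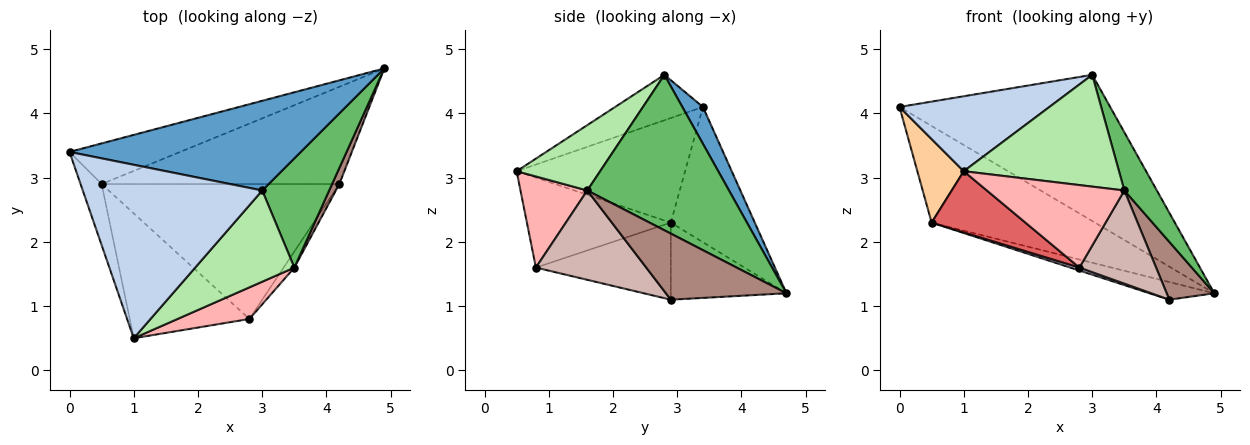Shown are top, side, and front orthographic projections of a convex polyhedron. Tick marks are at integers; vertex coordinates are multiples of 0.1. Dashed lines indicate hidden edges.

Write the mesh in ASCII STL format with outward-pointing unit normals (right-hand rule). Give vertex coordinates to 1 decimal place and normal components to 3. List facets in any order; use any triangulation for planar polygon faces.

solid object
 facet normal 0.083 0.849 0.521
  outer loop
   vertex 3.0 2.8 4.6
   vertex 4.9 4.7 1.2
   vertex 0.0 3.4 4.1
  endloop
 endfacet
 facet normal -0.226 -0.386 0.894
  outer loop
   vertex 3.0 2.8 4.6
   vertex 0.0 3.4 4.1
   vertex 1.0 0.5 3.1
  endloop
 endfacet
 facet normal -0.428 0.833 -0.350
  outer loop
   vertex 0.5 2.9 2.3
   vertex 0.0 3.4 4.1
   vertex 4.9 4.7 1.2
  endloop
 endfacet
 facet normal -0.946 -0.261 -0.190
  outer loop
   vertex 0.5 2.9 2.3
   vertex 1.0 0.5 3.1
   vertex 0.0 3.4 4.1
  endloop
 endfacet
 facet normal 0.899 -0.206 0.387
  outer loop
   vertex 3.5 1.6 2.8
   vertex 4.9 4.7 1.2
   vertex 3.0 2.8 4.6
  endloop
 endfacet
 facet normal 0.385 -0.715 0.584
  outer loop
   vertex 3.5 1.6 2.8
   vertex 3.0 2.8 4.6
   vertex 1.0 0.5 3.1
  endloop
 endfacet
 facet normal -0.559 -0.365 -0.744
  outer loop
   vertex 2.8 0.8 1.6
   vertex 1.0 0.5 3.1
   vertex 0.5 2.9 2.3
  endloop
 endfacet
 facet normal 0.413 -0.850 0.326
  outer loop
   vertex 2.8 0.8 1.6
   vertex 3.5 1.6 2.8
   vertex 1.0 0.5 3.1
  endloop
 endfacet
 facet normal -0.304 0.170 -0.937
  outer loop
   vertex 4.2 2.9 1.1
   vertex 0.5 2.9 2.3
   vertex 4.9 4.7 1.2
  endloop
 endfacet
 facet normal -0.308 -0.021 -0.951
  outer loop
   vertex 4.2 2.9 1.1
   vertex 2.8 0.8 1.6
   vertex 0.5 2.9 2.3
  endloop
 endfacet
 facet normal 0.925 -0.365 0.102
  outer loop
   vertex 4.2 2.9 1.1
   vertex 4.9 4.7 1.2
   vertex 3.5 1.6 2.8
  endloop
 endfacet
 facet normal 0.817 -0.568 -0.098
  outer loop
   vertex 4.2 2.9 1.1
   vertex 3.5 1.6 2.8
   vertex 2.8 0.8 1.6
  endloop
 endfacet
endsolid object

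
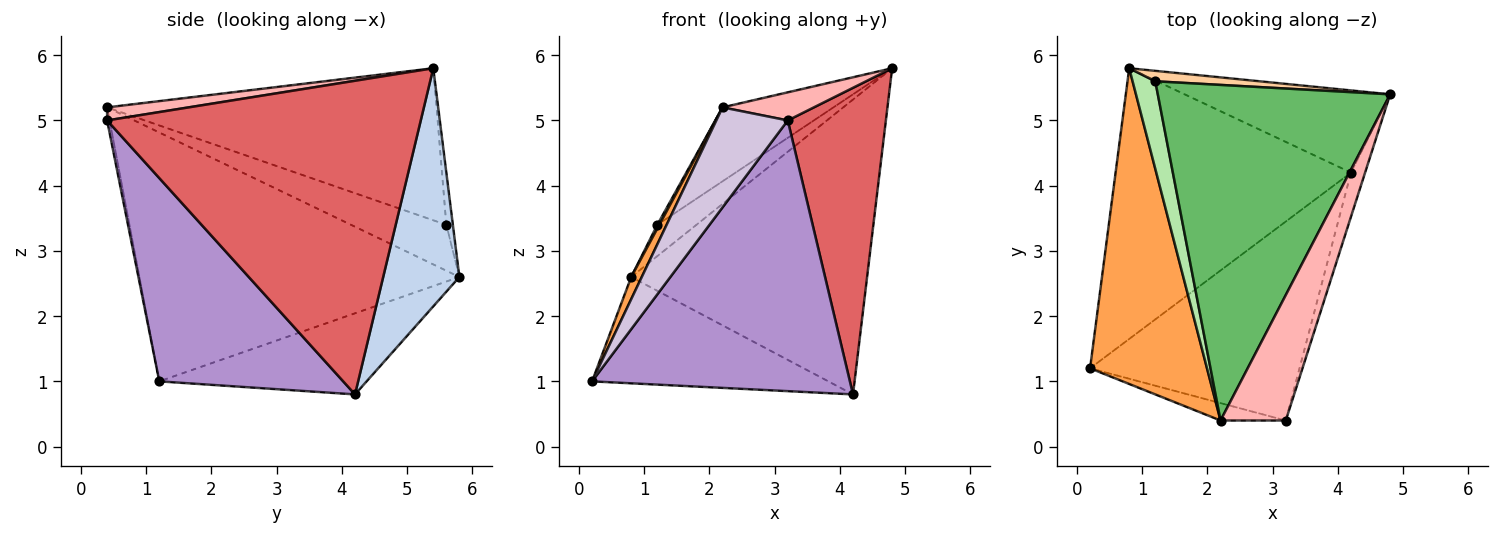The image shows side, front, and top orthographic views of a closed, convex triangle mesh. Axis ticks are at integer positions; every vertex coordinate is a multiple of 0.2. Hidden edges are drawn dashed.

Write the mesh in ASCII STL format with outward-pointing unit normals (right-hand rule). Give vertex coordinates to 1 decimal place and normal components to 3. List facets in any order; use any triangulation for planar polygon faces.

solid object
 facet normal -0.305 0.348 -0.886
  outer loop
   vertex 4.2 4.2 0.8
   vertex 0.2 1.2 1.0
   vertex 0.8 5.8 2.6
  endloop
 endfacet
 facet normal 0.297 0.920 -0.256
  outer loop
   vertex 4.2 4.2 0.8
   vertex 0.8 5.8 2.6
   vertex 4.8 5.4 5.8
  endloop
 endfacet
 facet normal -0.905 -0.030 0.425
  outer loop
   vertex 2.2 0.4 5.2
   vertex 0.8 5.8 2.6
   vertex 0.2 1.2 1.0
  endloop
 endfacet
 facet normal -0.156 0.937 0.312
  outer loop
   vertex 1.2 5.6 3.4
   vertex 4.8 5.4 5.8
   vertex 0.8 5.8 2.6
  endloop
 endfacet
 facet normal -0.539 0.181 0.823
  outer loop
   vertex 1.2 5.6 3.4
   vertex 2.2 0.4 5.2
   vertex 4.8 5.4 5.8
  endloop
 endfacet
 facet normal -0.896 -0.019 0.443
  outer loop
   vertex 1.2 5.6 3.4
   vertex 0.8 5.8 2.6
   vertex 2.2 0.4 5.2
  endloop
 endfacet
 facet normal 0.954 -0.298 -0.043
  outer loop
   vertex 3.2 0.4 5.0
   vertex 4.2 4.2 0.8
   vertex 4.8 5.4 5.8
  endloop
 endfacet
 facet normal 0.192 -0.215 0.958
  outer loop
   vertex 3.2 0.4 5.0
   vertex 4.8 5.4 5.8
   vertex 2.2 0.4 5.2
  endloop
 endfacet
 facet normal 0.498 -0.699 -0.513
  outer loop
   vertex 3.2 0.4 5.0
   vertex 0.2 1.2 1.0
   vertex 4.2 4.2 0.8
  endloop
 endfacet
 facet normal -0.034 -0.985 -0.171
  outer loop
   vertex 3.2 0.4 5.0
   vertex 2.2 0.4 5.2
   vertex 0.2 1.2 1.0
  endloop
 endfacet
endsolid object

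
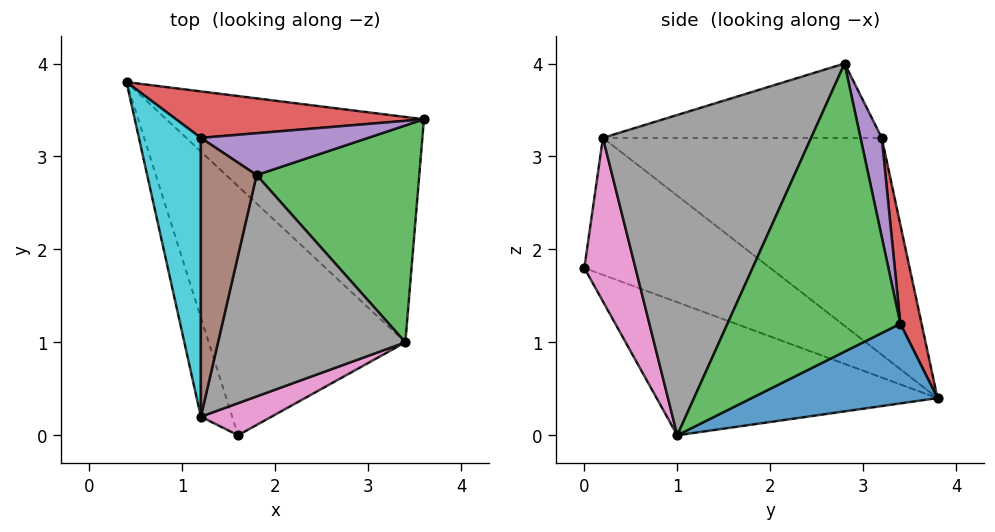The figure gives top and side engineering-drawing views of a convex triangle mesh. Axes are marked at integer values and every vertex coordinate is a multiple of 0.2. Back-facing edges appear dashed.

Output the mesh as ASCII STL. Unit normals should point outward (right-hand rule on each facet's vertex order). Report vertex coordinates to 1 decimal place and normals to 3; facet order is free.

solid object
 facet normal 0.269 0.413 -0.870
  outer loop
   vertex 3.4 1.0 0.0
   vertex 0.4 3.8 0.4
   vertex 3.6 3.4 1.2
  endloop
 endfacet
 facet normal -0.505 -0.434 -0.746
  outer loop
   vertex 3.4 1.0 0.0
   vertex 1.6 0.0 1.8
   vertex 0.4 3.8 0.4
  endloop
 endfacet
 facet normal 0.830 -0.303 0.468
  outer loop
   vertex 3.4 1.0 0.0
   vertex 3.6 3.4 1.2
   vertex 1.8 2.8 4.0
  endloop
 endfacet
 facet normal 0.075 0.979 0.188
  outer loop
   vertex 1.2 3.2 3.2
   vertex 3.6 3.4 1.2
   vertex 0.4 3.8 0.4
  endloop
 endfacet
 facet normal 0.190 0.928 0.321
  outer loop
   vertex 1.2 3.2 3.2
   vertex 1.8 2.8 4.0
   vertex 3.6 3.4 1.2
  endloop
 endfacet
 facet normal -0.800 0.000 0.600
  outer loop
   vertex 1.2 0.2 3.2
   vertex 1.8 2.8 4.0
   vertex 1.2 3.2 3.2
  endloop
 endfacet
 facet normal 0.669 -0.684 0.289
  outer loop
   vertex 1.2 0.2 3.2
   vertex 1.6 0.0 1.8
   vertex 3.4 1.0 0.0
  endloop
 endfacet
 facet normal 0.814 -0.334 0.476
  outer loop
   vertex 1.2 0.2 3.2
   vertex 3.4 1.0 0.0
   vertex 1.8 2.8 4.0
  endloop
 endfacet
 facet normal -0.908 -0.363 -0.208
  outer loop
   vertex 1.2 0.2 3.2
   vertex 0.4 3.8 0.4
   vertex 1.6 0.0 1.8
  endloop
 endfacet
 facet normal -0.962 0.000 0.275
  outer loop
   vertex 1.2 0.2 3.2
   vertex 1.2 3.2 3.2
   vertex 0.4 3.8 0.4
  endloop
 endfacet
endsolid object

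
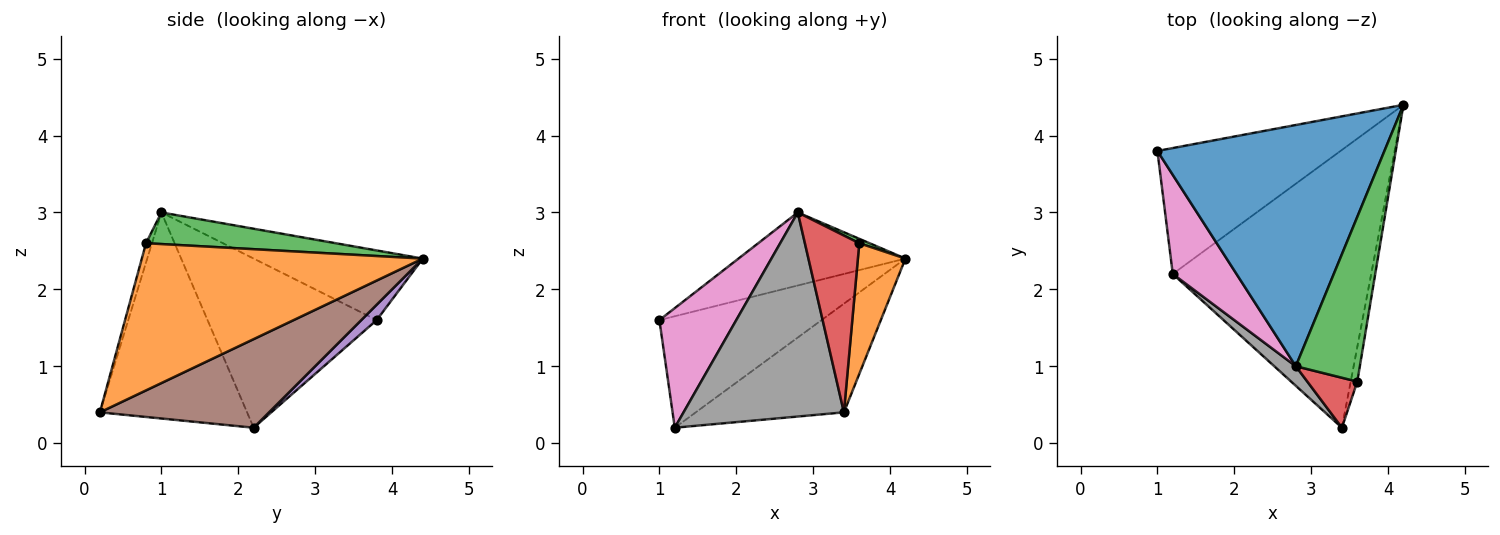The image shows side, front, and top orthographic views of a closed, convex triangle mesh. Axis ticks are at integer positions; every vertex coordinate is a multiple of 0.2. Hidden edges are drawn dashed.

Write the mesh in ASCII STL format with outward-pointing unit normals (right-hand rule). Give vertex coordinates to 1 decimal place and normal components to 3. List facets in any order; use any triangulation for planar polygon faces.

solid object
 facet normal -0.282 0.278 0.918
  outer loop
   vertex 2.8 1.0 3.0
   vertex 4.2 4.4 2.4
   vertex 1.0 3.8 1.6
  endloop
 endfacet
 facet normal 0.985 -0.167 -0.044
  outer loop
   vertex 3.6 0.8 2.6
   vertex 3.4 0.2 0.4
   vertex 4.2 4.4 2.4
  endloop
 endfacet
 facet normal 0.442 -0.024 0.897
  outer loop
   vertex 3.6 0.8 2.6
   vertex 4.2 4.4 2.4
   vertex 2.8 1.0 3.0
  endloop
 endfacet
 facet normal -0.104 -0.957 0.270
  outer loop
   vertex 3.6 0.8 2.6
   vertex 2.8 1.0 3.0
   vertex 3.4 0.2 0.4
  endloop
 endfacet
 facet normal 0.063 0.662 -0.747
  outer loop
   vertex 1.2 2.2 0.2
   vertex 1.0 3.8 1.6
   vertex 4.2 4.4 2.4
  endloop
 endfacet
 facet normal 0.384 0.336 -0.860
  outer loop
   vertex 1.2 2.2 0.2
   vertex 4.2 4.4 2.4
   vertex 3.4 0.2 0.4
  endloop
 endfacet
 facet normal -0.861 -0.391 0.324
  outer loop
   vertex 1.2 2.2 0.2
   vertex 2.8 1.0 3.0
   vertex 1.0 3.8 1.6
  endloop
 endfacet
 facet normal -0.675 -0.735 0.070
  outer loop
   vertex 1.2 2.2 0.2
   vertex 3.4 0.2 0.4
   vertex 2.8 1.0 3.0
  endloop
 endfacet
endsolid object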